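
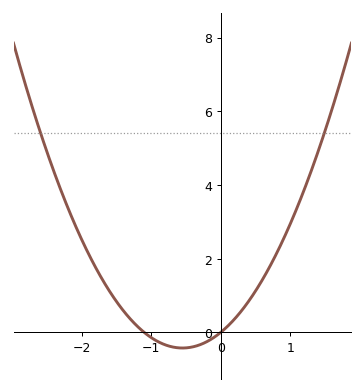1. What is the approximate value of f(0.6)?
1.43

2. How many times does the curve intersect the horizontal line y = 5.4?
2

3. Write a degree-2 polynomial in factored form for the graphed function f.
y = 1.4(x + 1.1)(x - 0)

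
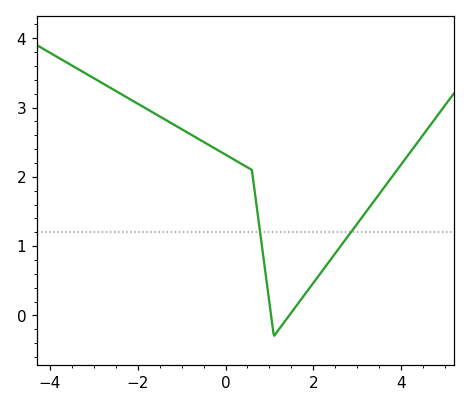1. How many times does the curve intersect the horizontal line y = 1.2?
2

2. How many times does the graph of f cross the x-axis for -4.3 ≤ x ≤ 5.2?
2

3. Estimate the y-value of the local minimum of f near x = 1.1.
-0.3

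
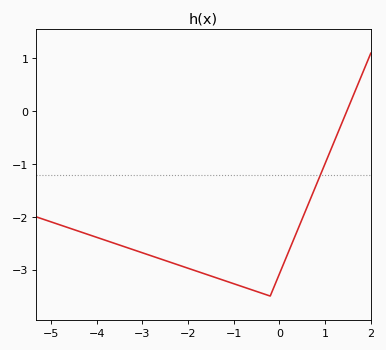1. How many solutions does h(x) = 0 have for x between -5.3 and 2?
1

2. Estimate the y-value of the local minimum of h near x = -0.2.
-3.5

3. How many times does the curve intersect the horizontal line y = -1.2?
1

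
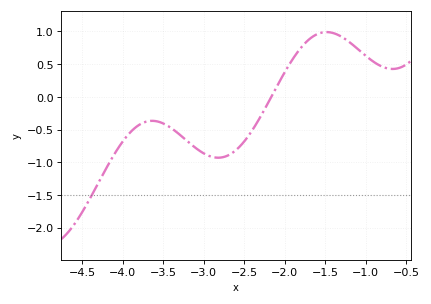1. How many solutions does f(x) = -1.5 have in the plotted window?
1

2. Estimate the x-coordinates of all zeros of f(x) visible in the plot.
-2.2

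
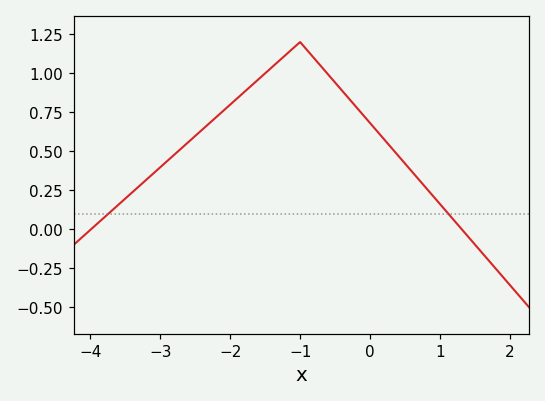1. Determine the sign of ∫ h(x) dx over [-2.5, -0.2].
positive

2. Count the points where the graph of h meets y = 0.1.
2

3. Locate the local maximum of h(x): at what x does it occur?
-1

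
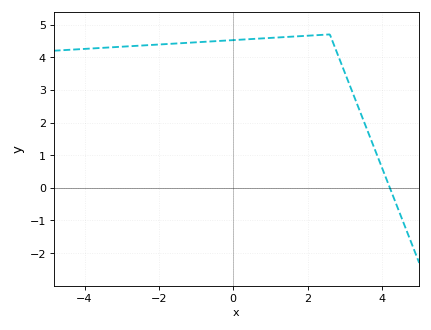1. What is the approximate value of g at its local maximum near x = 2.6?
4.7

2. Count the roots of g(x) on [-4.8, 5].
1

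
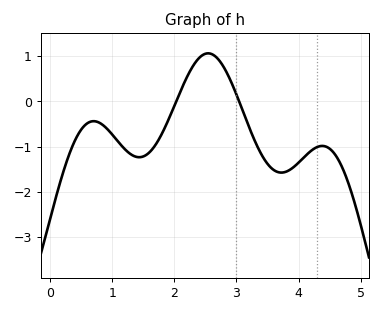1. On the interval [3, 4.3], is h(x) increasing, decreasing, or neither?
neither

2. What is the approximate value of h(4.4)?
-1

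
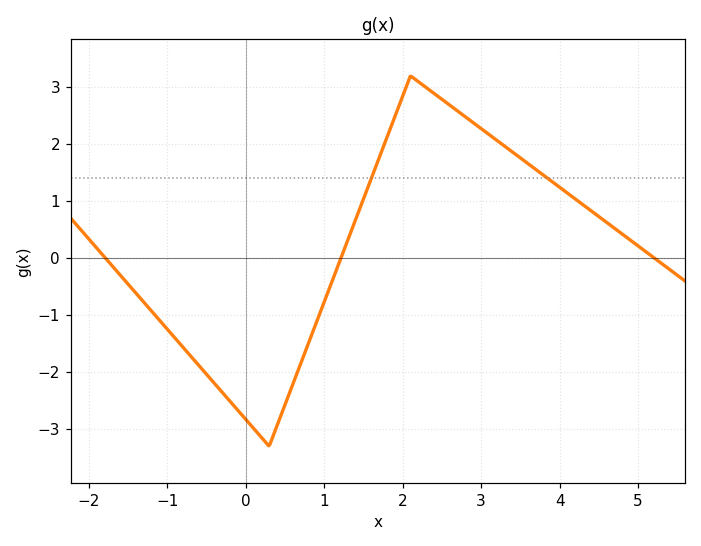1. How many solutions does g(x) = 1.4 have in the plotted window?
2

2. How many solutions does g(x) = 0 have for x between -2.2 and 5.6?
3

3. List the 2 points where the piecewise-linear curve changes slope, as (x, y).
(0.3, -3.3); (2.1, 3.2)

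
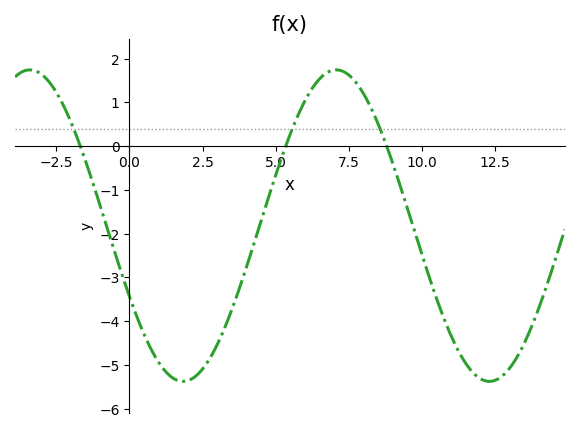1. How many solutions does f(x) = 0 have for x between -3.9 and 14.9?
3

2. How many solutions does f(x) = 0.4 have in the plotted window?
3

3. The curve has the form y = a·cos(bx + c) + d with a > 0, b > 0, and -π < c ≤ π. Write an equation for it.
y = 3.56cos(0.6x + 2) - 1.82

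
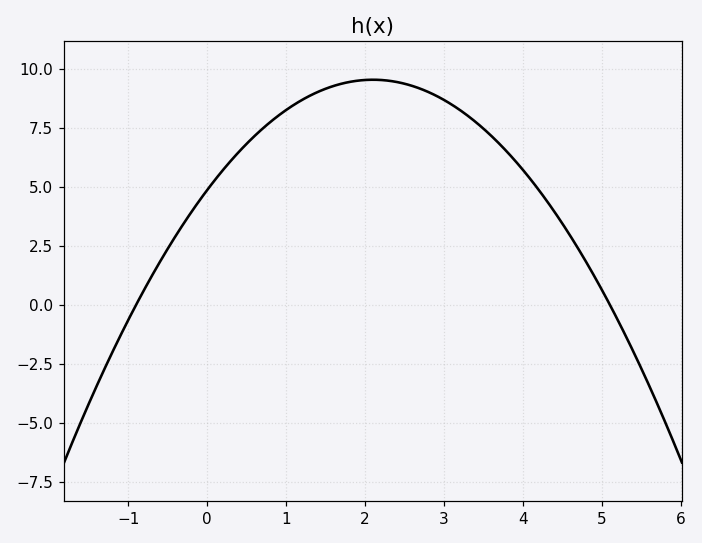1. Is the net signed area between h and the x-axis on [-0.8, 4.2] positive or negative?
positive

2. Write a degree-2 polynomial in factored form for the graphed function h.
y = -1.06(x + 0.9)(x - 5.1)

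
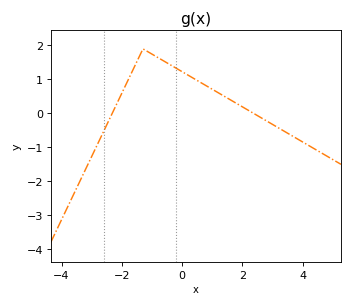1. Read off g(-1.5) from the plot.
1.53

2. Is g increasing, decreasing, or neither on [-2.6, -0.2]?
neither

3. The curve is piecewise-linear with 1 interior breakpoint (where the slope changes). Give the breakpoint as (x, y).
(-1.3, 1.9)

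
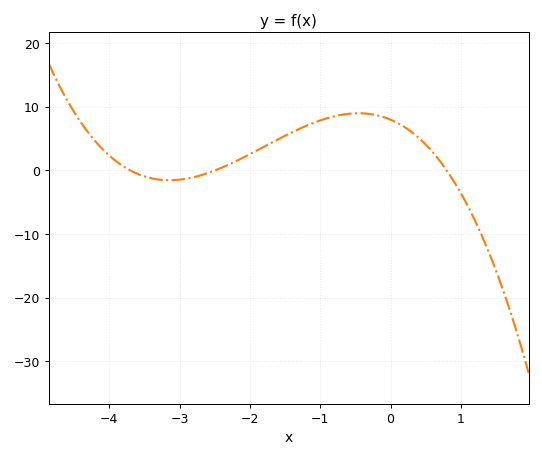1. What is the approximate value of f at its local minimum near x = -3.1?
-2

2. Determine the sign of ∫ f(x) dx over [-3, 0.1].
positive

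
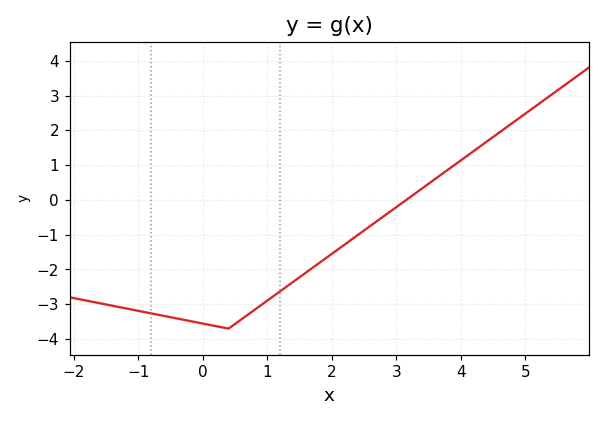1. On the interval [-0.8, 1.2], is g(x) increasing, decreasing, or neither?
neither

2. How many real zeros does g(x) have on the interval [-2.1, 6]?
1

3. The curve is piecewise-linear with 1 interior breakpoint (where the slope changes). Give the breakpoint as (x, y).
(0.4, -3.7)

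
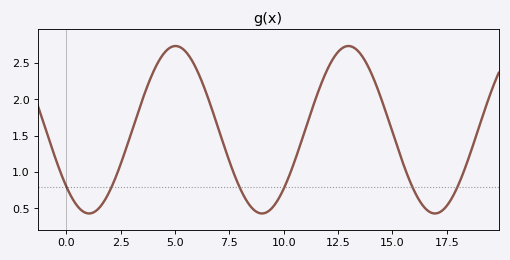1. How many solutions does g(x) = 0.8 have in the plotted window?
6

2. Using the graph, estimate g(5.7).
2.55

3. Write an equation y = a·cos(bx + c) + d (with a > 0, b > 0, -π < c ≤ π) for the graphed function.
y = 1.15cos(0.79x + 2.3) + 1.58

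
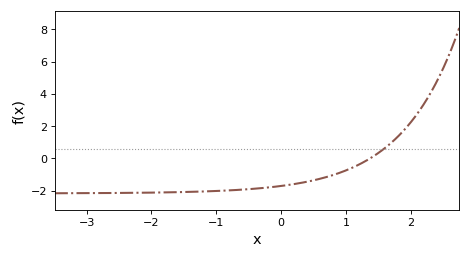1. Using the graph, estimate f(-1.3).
-2.05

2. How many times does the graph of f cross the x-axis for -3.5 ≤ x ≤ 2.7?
1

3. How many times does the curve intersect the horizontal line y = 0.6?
1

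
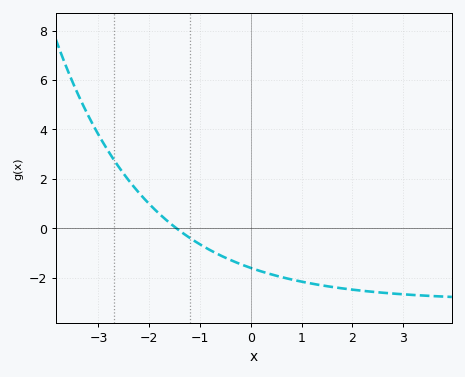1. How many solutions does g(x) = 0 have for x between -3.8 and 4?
1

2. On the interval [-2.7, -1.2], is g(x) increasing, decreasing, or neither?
decreasing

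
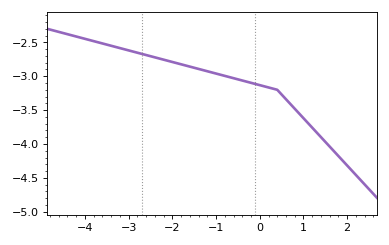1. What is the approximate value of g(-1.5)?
-2.9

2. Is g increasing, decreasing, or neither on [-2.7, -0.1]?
decreasing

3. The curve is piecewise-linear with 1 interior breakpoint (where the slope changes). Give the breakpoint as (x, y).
(0.4, -3.2)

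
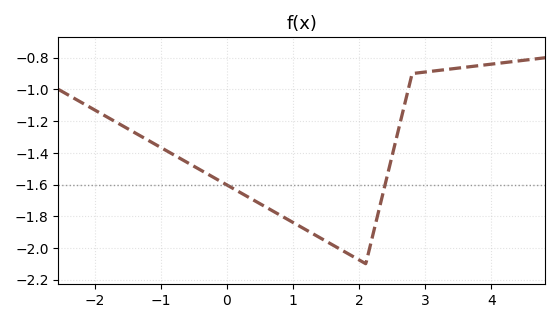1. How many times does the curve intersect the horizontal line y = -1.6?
2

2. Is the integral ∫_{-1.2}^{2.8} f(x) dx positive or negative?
negative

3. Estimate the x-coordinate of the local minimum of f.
2.1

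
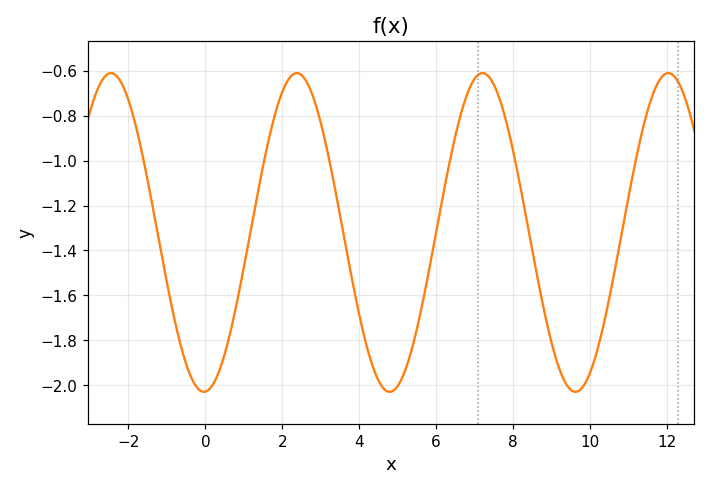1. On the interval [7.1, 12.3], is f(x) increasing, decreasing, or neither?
neither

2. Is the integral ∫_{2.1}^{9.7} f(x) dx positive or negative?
negative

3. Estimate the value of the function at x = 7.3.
-0.615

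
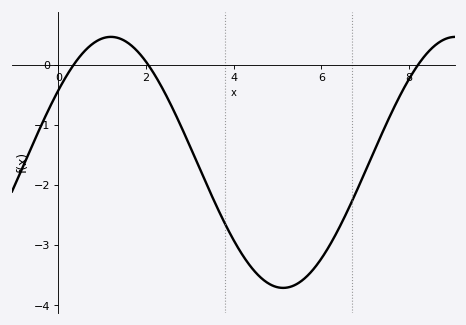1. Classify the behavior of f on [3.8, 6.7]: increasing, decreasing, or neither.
neither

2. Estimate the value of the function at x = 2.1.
-0.049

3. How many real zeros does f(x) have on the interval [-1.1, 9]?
3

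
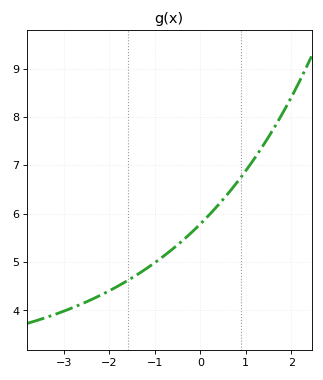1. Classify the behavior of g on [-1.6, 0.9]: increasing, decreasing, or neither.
increasing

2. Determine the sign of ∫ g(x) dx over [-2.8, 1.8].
positive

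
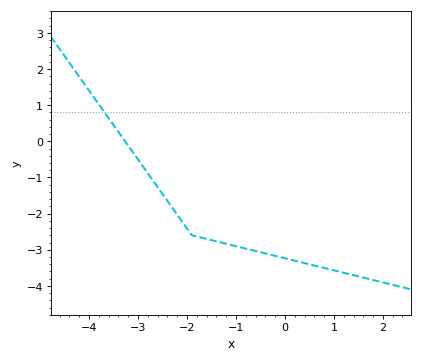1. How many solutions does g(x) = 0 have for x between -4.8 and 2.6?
1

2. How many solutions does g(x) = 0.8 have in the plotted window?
1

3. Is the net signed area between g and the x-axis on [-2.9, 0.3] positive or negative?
negative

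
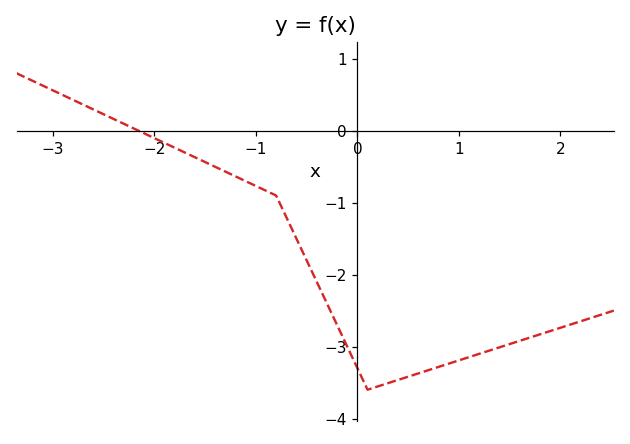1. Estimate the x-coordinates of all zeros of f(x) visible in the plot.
-2.15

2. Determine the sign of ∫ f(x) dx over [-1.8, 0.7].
negative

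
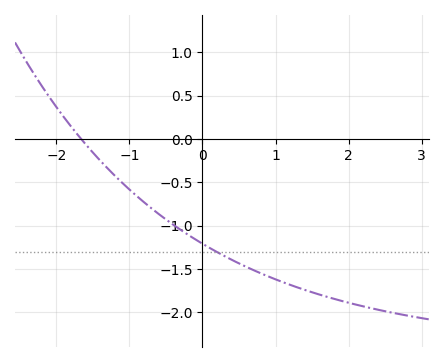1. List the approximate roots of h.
-1.7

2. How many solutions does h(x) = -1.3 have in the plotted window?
1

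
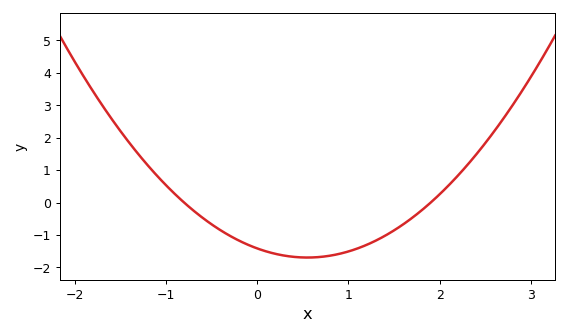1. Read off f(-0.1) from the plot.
-1.3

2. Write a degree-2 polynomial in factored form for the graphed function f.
y = 0.93(x + 0.8)(x - 1.9)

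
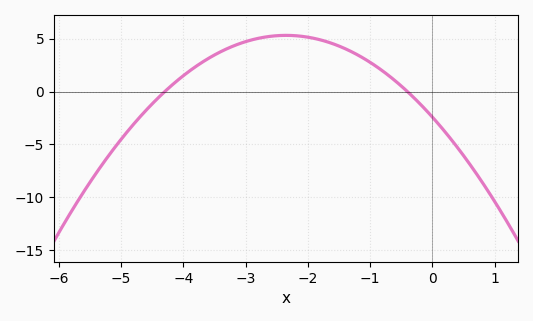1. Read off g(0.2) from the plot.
-3.78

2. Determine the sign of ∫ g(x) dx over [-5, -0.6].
positive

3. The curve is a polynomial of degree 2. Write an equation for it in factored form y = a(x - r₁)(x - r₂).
y = -1.4(x + 4.3)(x + 0.4)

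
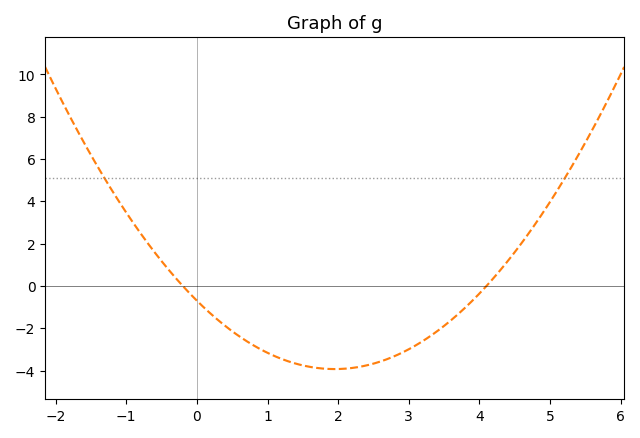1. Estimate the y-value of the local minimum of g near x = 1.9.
-3.93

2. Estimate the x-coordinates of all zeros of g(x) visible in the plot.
-0.2, 4.1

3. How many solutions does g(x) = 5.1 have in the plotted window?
2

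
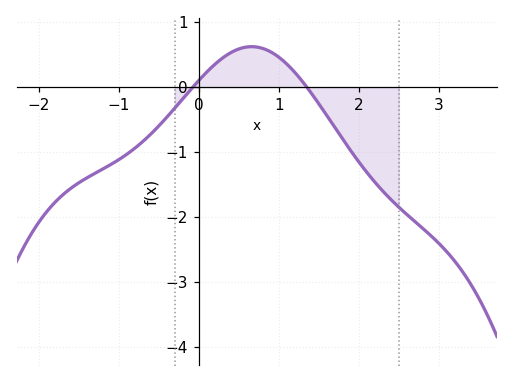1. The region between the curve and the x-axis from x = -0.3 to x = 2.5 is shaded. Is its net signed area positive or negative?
negative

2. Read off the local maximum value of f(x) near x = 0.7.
0.6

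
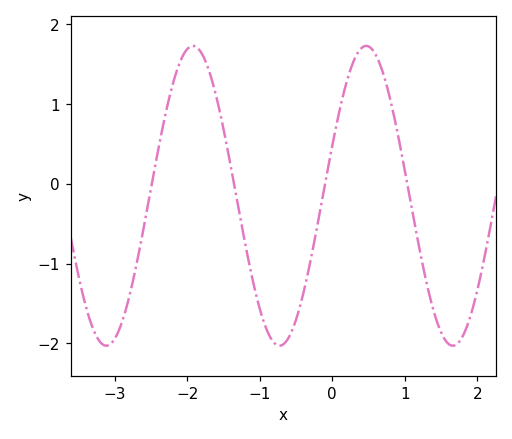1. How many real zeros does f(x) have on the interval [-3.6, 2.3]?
4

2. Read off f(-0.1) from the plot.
0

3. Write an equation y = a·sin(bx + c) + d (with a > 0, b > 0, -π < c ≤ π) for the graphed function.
y = 1.88sin(2.6x + 0.34) - 0.15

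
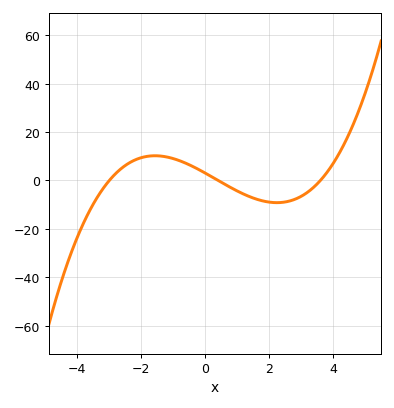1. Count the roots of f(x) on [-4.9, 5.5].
3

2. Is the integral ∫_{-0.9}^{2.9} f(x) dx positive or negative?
negative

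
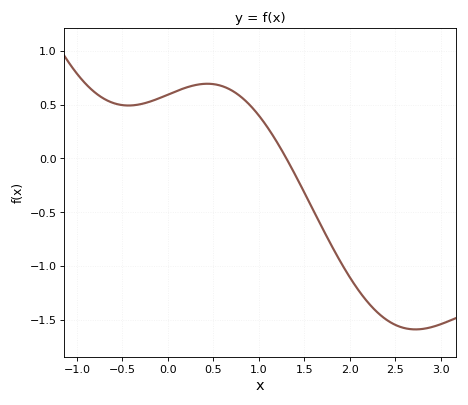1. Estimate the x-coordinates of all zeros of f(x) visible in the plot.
1.3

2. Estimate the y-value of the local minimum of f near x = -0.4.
0.493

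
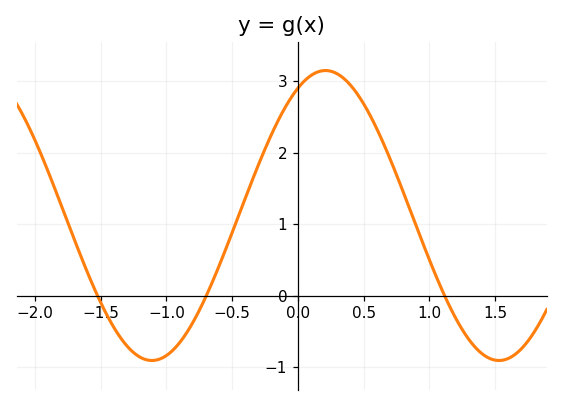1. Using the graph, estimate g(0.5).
2.7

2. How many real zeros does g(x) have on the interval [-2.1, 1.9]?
3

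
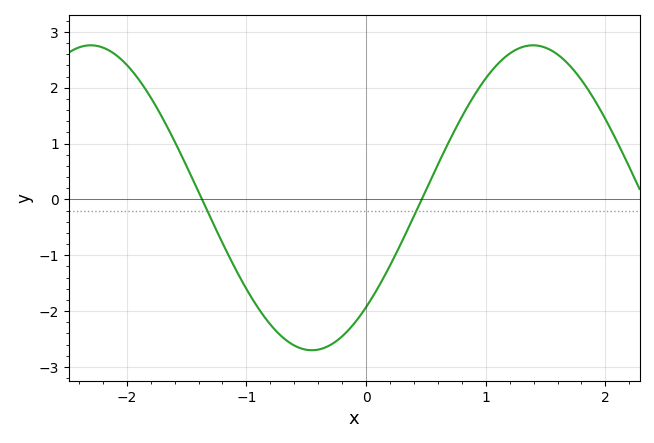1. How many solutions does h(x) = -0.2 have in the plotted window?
2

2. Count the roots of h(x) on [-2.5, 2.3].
2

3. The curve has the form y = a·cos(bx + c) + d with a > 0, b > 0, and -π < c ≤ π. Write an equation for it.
y = 2.73cos(1.7x - 2.37) + 0.03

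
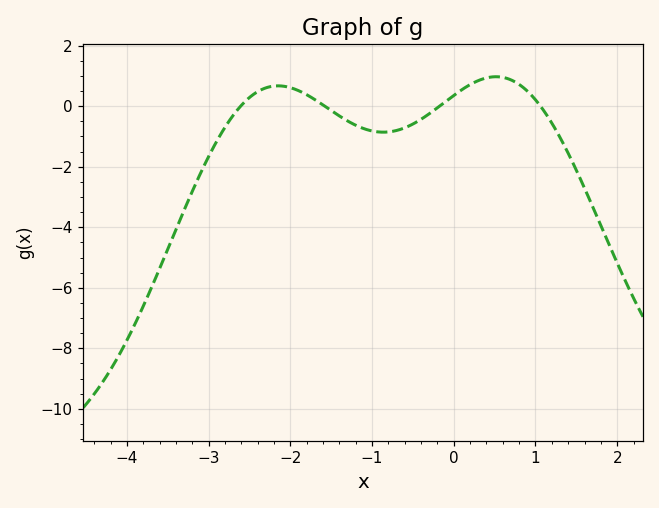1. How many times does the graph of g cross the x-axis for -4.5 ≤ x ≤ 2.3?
4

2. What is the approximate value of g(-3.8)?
-6.61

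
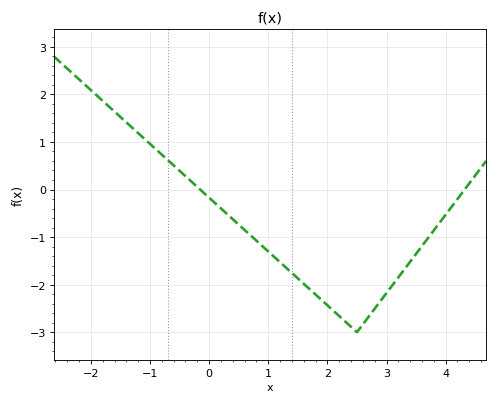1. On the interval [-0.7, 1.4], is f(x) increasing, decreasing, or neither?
decreasing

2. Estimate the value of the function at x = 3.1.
-2.01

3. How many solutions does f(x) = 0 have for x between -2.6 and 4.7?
2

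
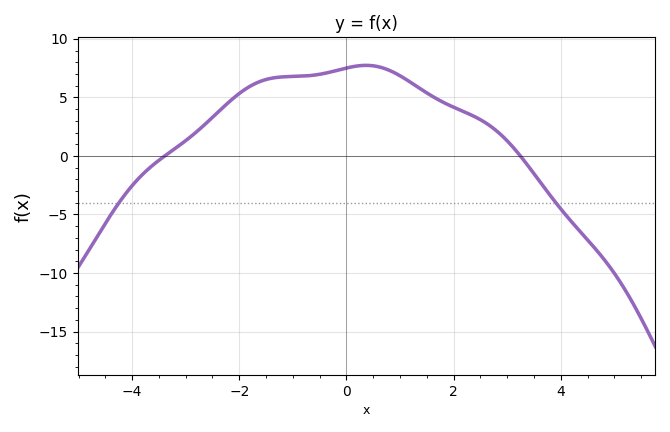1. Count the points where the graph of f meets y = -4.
2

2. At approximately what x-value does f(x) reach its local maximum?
0.368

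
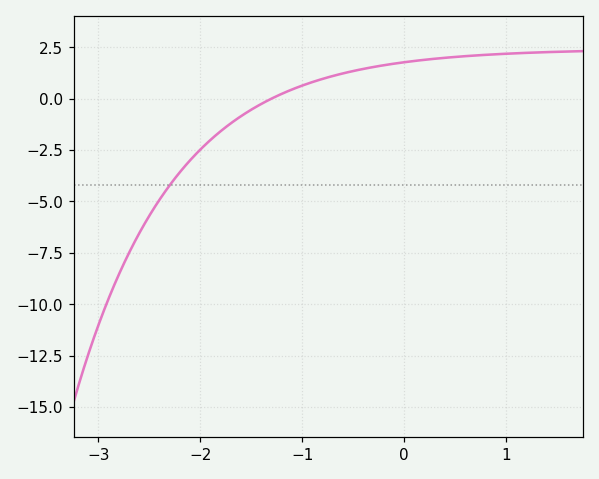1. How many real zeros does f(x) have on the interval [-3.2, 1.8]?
1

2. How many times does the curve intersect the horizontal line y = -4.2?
1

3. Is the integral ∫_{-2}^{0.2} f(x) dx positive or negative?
positive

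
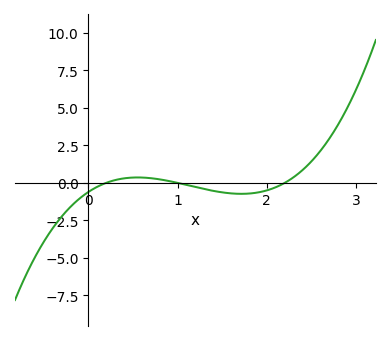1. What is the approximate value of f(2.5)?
1.44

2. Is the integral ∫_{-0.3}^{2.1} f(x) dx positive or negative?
negative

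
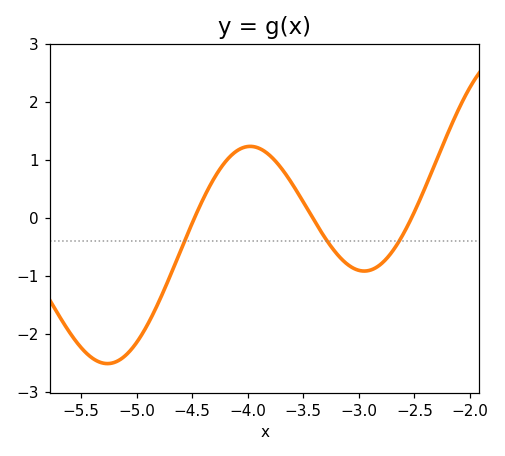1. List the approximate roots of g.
-4.48, -3.41, -2.53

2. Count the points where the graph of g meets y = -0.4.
3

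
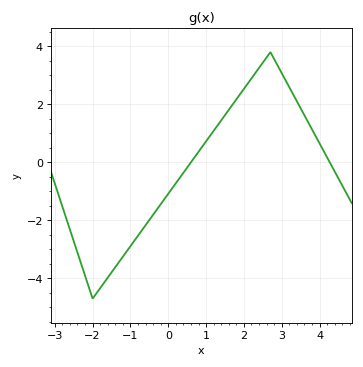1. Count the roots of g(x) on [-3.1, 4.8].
2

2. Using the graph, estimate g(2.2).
2.8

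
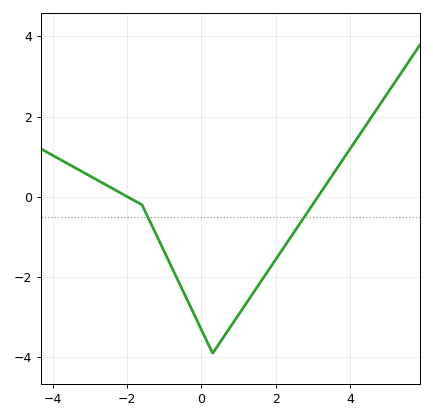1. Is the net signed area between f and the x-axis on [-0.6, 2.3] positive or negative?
negative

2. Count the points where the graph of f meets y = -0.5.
2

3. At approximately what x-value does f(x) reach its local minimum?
0.4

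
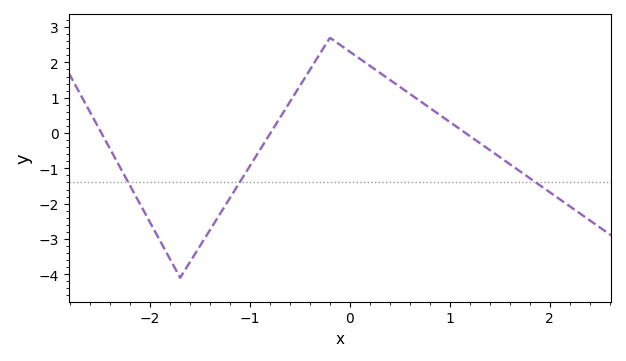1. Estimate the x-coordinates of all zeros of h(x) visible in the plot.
-2.49, -0.796, 1.16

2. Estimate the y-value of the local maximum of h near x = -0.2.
2.7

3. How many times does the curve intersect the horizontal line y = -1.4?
3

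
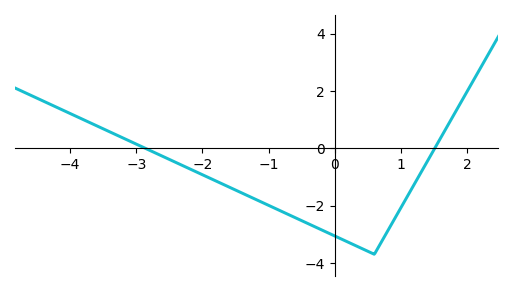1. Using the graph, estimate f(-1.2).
-1.8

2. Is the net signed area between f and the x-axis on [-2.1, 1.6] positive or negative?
negative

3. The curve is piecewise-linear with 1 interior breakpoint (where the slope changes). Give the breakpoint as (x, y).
(0.6, -3.7)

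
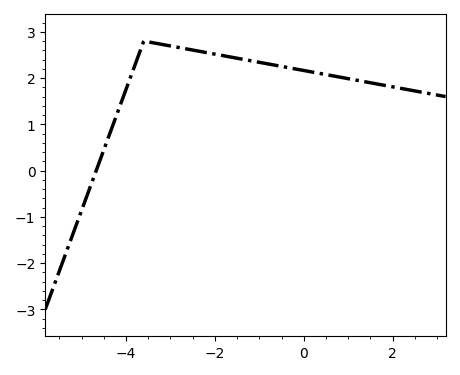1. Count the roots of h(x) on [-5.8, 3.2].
1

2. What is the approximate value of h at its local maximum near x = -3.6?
2.8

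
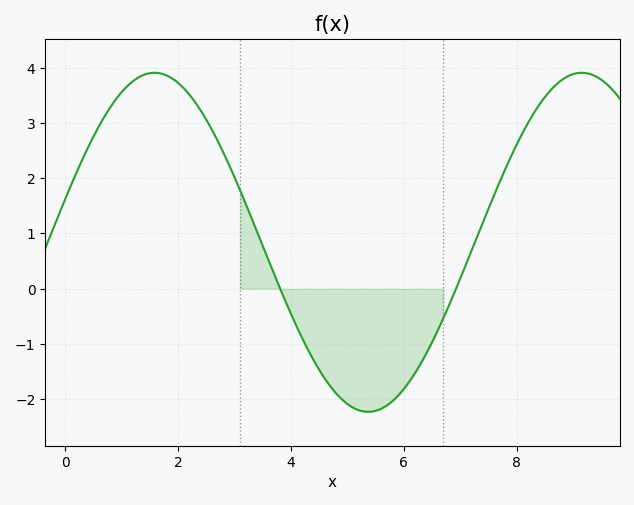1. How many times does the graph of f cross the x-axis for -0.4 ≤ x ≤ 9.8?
2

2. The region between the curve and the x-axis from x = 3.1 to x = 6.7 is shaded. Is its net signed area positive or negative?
negative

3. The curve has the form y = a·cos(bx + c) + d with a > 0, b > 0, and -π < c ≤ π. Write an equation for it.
y = 3.07cos(0.83x - 1.31) + 0.84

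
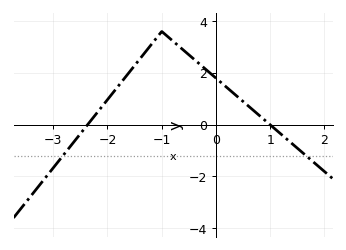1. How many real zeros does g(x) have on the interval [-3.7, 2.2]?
2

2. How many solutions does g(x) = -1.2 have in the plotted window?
2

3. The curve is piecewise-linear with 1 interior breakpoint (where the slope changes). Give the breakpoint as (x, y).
(-1, 3.6)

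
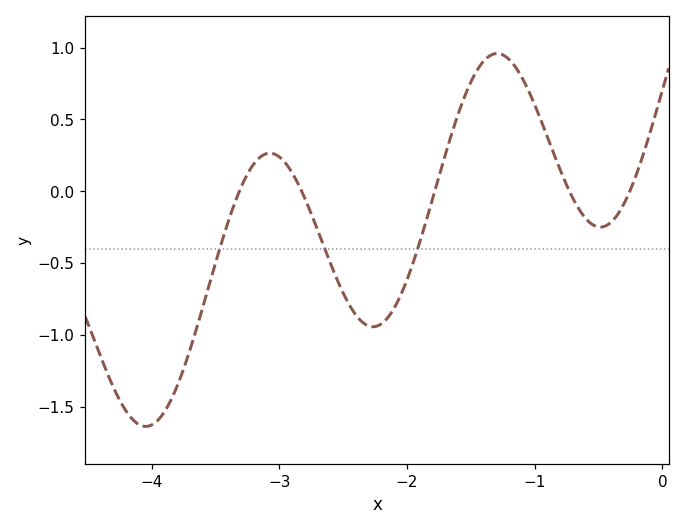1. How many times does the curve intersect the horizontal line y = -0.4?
3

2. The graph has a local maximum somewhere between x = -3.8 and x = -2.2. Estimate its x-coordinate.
-3.1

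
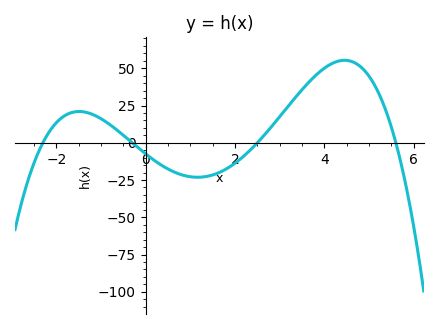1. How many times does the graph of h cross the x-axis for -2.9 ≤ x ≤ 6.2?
4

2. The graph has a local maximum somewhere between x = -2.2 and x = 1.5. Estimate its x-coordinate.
-1.49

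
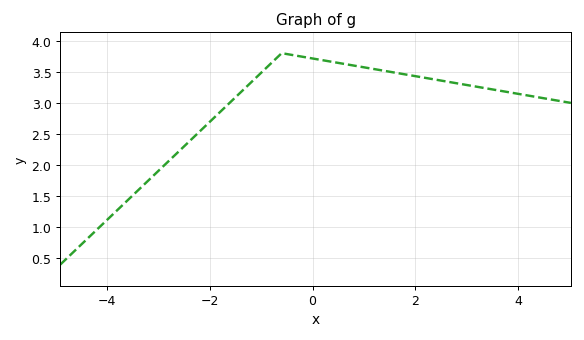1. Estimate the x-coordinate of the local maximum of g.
-0.6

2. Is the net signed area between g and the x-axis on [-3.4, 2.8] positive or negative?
positive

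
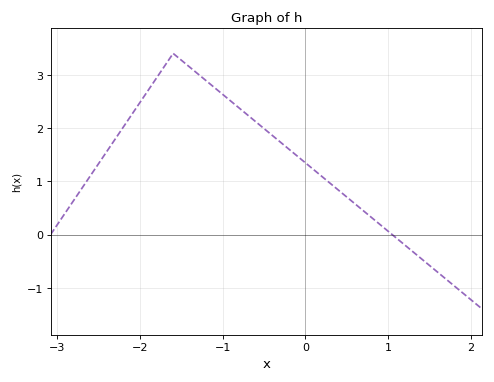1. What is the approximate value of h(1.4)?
-0.5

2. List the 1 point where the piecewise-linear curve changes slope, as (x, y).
(-1.6, 3.4)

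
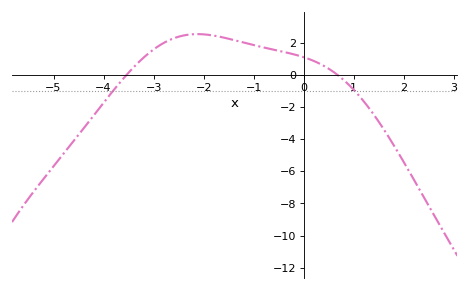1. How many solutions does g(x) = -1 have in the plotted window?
2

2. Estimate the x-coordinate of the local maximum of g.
-2.2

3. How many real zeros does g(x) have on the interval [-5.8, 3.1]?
2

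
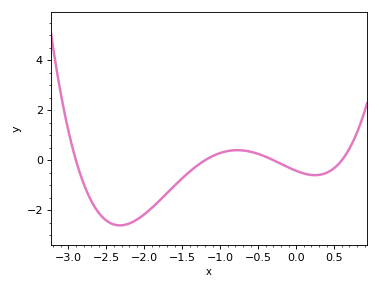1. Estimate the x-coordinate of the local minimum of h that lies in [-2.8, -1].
-2.3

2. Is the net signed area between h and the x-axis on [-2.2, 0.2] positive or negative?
negative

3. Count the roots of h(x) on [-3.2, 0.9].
4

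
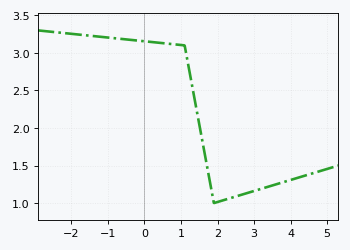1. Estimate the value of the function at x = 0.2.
3.15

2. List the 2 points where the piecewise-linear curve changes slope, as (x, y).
(1.1, 3.1); (1.9, 1)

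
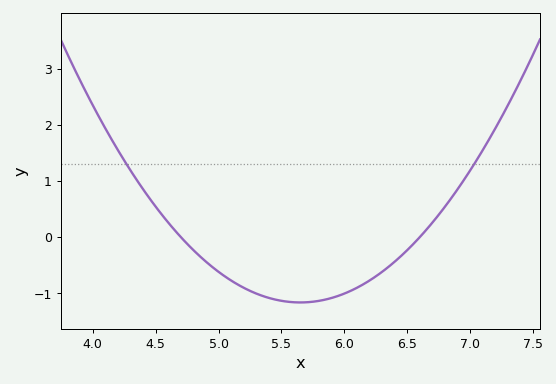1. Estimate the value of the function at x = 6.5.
-0.232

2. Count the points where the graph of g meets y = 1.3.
2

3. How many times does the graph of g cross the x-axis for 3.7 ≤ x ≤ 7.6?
2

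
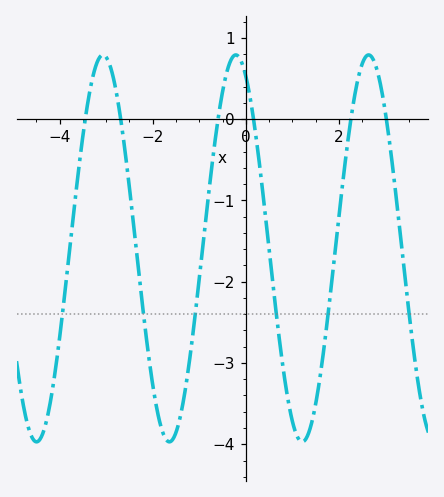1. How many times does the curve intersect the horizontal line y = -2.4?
6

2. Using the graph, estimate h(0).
0.53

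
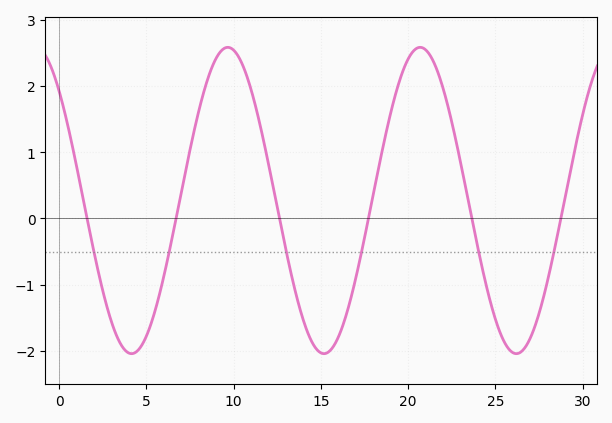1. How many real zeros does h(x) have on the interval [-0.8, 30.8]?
6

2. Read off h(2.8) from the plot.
-1.38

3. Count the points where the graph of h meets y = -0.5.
6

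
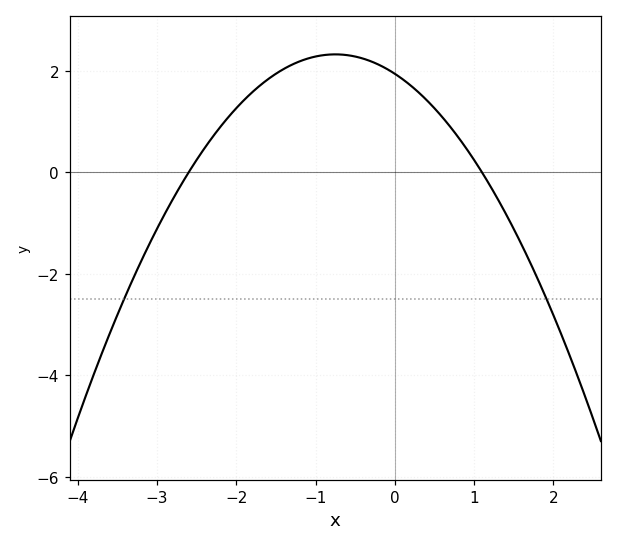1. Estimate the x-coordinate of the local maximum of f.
-0.75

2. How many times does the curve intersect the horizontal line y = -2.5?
2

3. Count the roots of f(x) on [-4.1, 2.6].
2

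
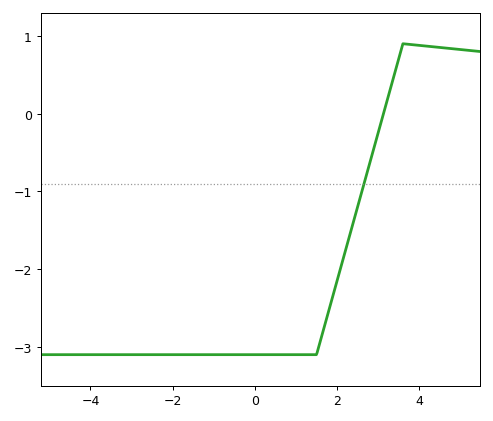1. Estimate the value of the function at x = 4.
0.879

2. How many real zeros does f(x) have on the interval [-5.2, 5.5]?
1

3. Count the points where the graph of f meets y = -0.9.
1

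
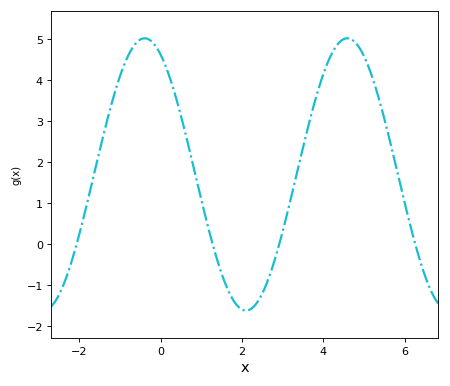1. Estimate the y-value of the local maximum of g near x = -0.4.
5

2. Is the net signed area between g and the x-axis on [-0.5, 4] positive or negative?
positive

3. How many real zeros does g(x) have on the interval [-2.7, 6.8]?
4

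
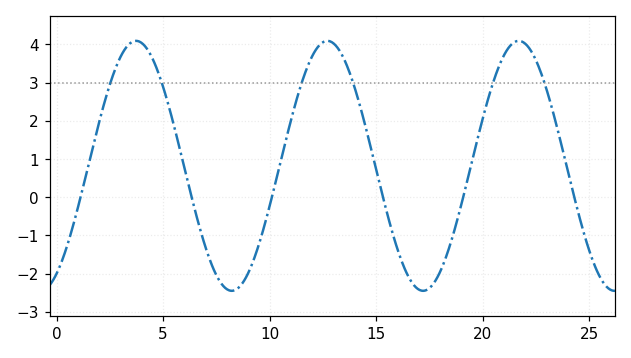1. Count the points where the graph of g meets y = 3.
6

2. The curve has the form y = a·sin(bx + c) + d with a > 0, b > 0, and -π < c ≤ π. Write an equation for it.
y = 3.27sin(0.7x - 1.04) + 0.82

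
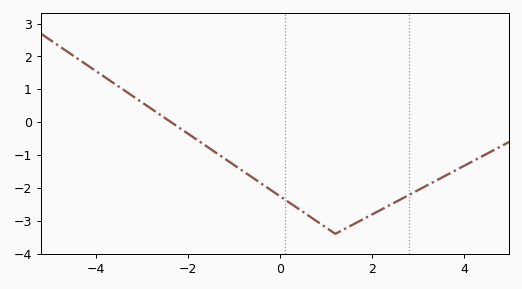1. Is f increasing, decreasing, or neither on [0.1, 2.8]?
neither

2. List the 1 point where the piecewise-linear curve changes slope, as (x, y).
(1.2, -3.4)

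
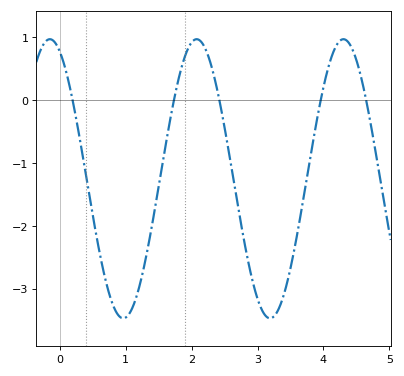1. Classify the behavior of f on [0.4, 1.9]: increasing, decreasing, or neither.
neither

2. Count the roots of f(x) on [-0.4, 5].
5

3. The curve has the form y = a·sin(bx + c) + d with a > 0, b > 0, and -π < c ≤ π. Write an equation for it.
y = 2.22sin(2.82x + 2) - 1.25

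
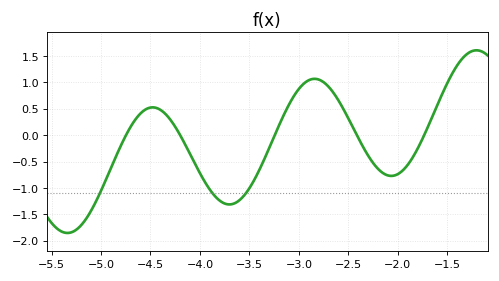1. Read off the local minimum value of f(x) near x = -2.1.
-0.771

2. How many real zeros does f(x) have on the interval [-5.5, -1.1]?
5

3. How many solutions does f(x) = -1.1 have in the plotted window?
3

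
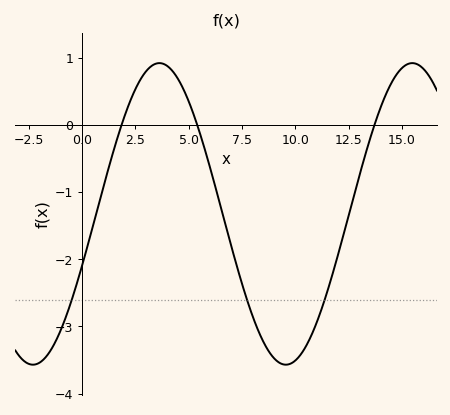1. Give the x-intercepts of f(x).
2, 5.5, 13.5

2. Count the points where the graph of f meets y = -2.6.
3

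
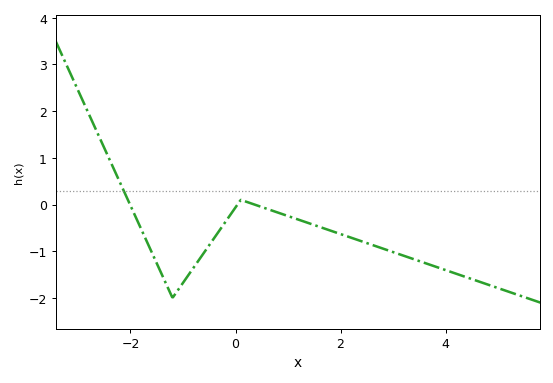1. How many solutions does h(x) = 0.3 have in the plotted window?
1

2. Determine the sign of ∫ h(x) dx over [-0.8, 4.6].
negative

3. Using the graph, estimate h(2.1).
-0.671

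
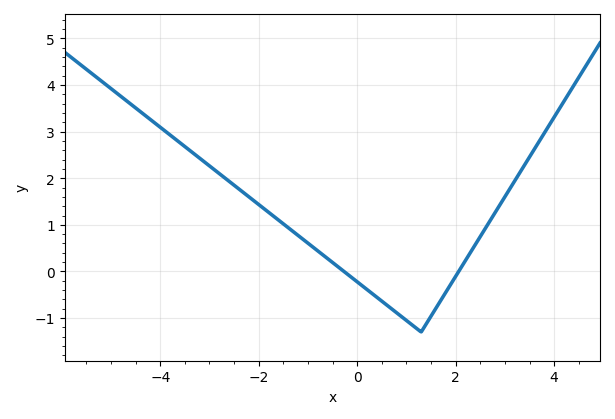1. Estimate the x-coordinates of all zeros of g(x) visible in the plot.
-0.2, 2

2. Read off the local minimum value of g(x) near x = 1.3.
-1.3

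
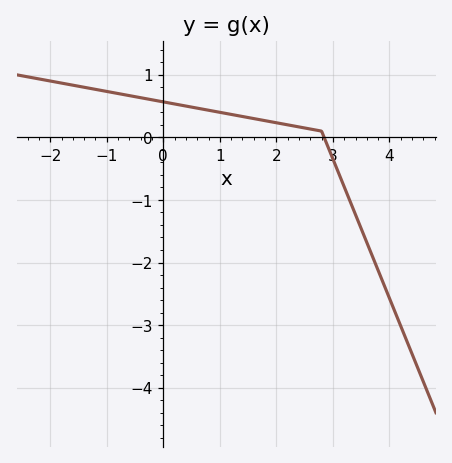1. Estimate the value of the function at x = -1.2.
0.767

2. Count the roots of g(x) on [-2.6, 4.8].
1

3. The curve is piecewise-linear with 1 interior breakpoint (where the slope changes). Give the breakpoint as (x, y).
(2.8, 0.1)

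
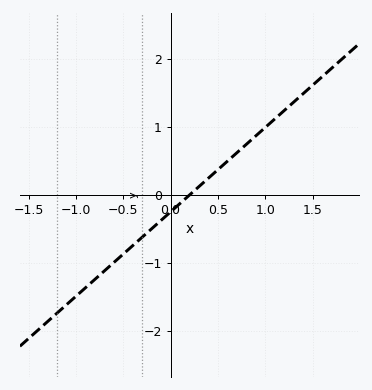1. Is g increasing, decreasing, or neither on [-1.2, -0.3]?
increasing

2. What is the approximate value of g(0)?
-0.248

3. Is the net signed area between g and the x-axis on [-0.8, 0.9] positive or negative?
negative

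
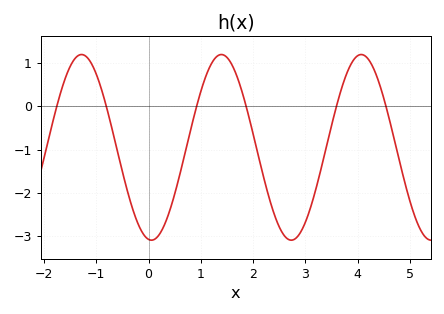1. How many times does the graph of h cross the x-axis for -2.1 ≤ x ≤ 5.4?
6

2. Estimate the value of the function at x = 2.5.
-2.8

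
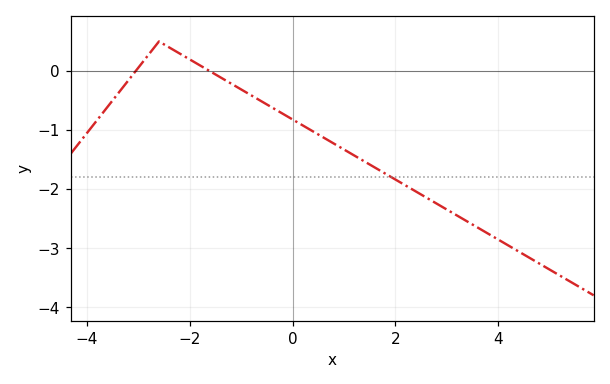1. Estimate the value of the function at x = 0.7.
-1.2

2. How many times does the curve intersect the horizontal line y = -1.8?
1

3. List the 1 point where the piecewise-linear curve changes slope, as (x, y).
(-2.6, 0.5)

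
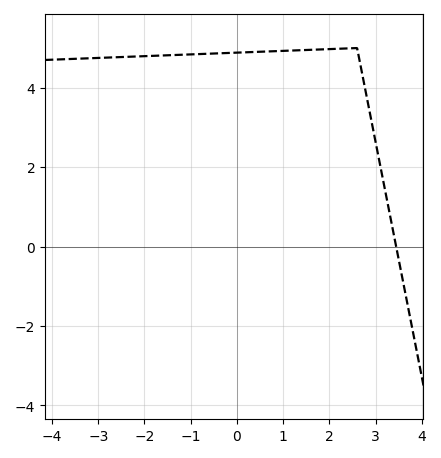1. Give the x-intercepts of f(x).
3.4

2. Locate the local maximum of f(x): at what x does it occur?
2.6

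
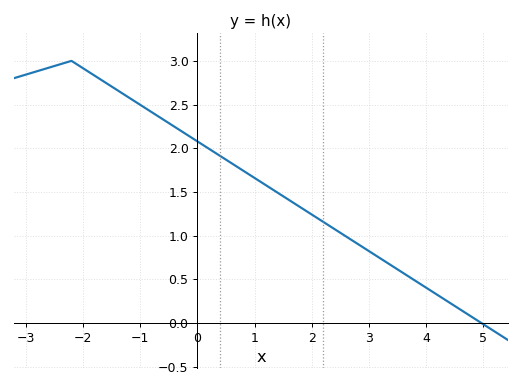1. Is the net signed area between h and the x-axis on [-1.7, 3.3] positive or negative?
positive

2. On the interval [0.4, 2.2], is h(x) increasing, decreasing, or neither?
decreasing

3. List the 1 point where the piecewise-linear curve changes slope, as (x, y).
(-2.2, 3)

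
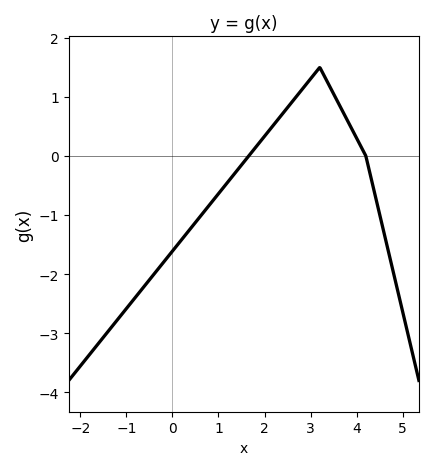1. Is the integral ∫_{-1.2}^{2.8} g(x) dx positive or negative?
negative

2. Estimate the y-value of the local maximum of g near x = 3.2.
1.5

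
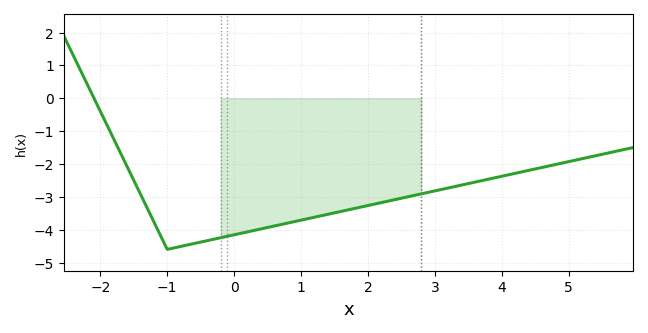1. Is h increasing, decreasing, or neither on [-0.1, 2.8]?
increasing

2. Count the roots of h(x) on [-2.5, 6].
1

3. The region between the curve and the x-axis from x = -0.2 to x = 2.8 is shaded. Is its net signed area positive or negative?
negative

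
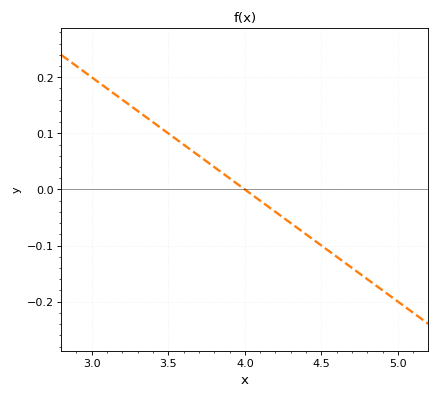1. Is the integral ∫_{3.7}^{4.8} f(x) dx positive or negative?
negative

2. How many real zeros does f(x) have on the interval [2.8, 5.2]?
1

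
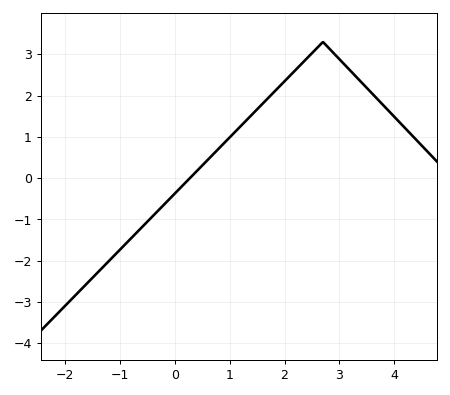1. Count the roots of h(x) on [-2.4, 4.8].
1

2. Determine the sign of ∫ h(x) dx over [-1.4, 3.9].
positive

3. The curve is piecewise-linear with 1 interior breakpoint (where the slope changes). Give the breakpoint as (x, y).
(2.7, 3.3)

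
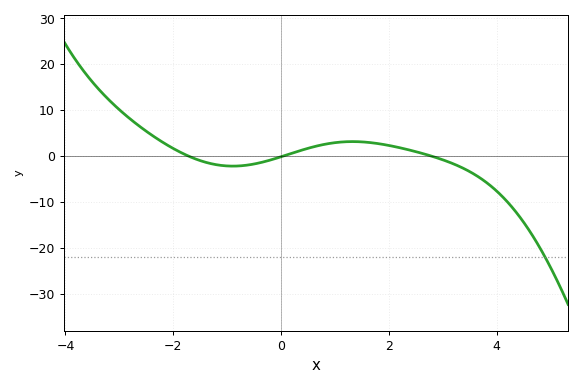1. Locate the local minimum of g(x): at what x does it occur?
-0.8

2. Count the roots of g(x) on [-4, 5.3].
3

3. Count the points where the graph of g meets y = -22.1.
1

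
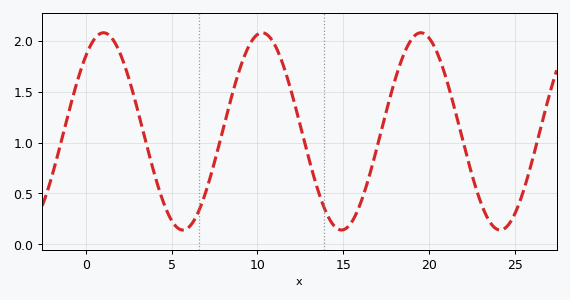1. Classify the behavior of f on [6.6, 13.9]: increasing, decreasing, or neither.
neither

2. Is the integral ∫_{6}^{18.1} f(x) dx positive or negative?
positive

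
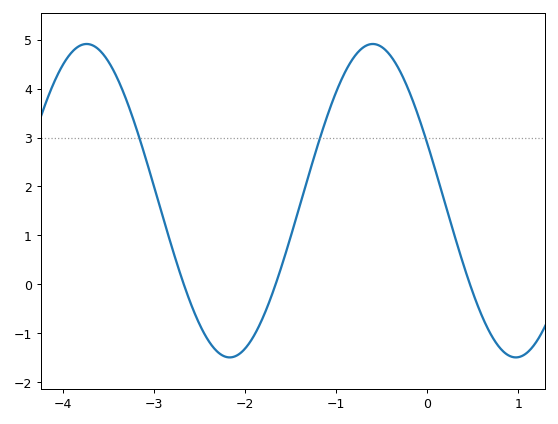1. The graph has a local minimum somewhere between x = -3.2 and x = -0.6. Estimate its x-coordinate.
-2.17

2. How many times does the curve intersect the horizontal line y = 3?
3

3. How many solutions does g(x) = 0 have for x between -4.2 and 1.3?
3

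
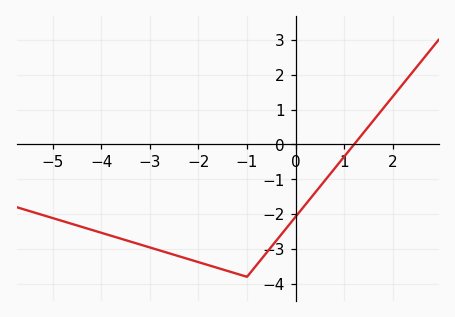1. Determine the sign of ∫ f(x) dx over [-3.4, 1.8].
negative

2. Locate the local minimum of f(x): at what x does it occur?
-1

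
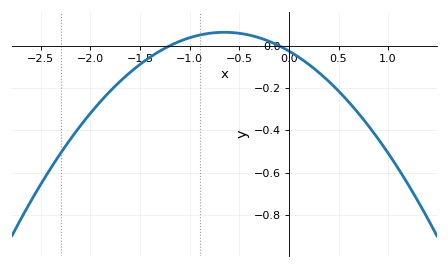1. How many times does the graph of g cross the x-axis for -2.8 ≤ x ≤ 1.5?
2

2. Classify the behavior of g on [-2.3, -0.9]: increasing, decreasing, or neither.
increasing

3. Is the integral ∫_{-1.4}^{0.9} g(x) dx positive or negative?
negative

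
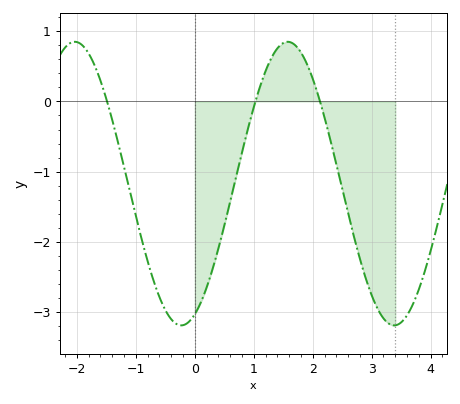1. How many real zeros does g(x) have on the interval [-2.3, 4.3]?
3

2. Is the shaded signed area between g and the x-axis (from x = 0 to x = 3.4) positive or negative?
negative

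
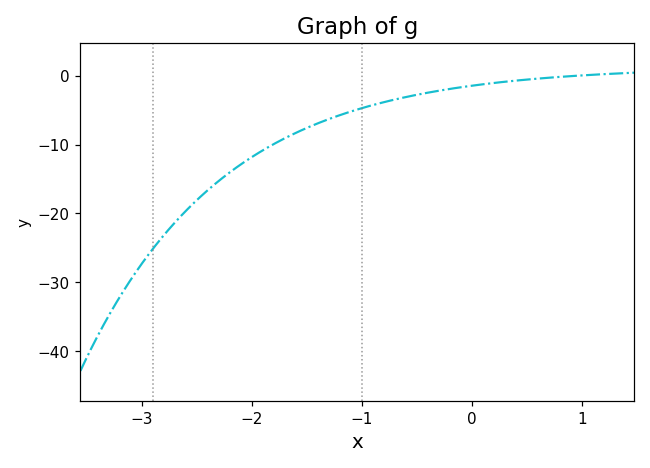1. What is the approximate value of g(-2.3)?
-15.3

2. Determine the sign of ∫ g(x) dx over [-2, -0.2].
negative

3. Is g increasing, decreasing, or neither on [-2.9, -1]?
increasing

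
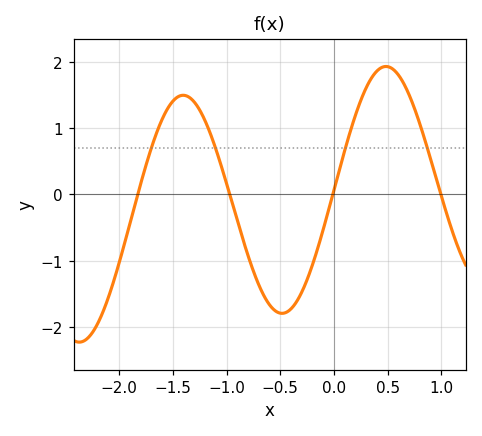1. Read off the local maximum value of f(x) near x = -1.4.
1.49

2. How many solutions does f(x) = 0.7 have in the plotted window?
4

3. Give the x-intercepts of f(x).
-1.83, -0.97, -0.011, 0.995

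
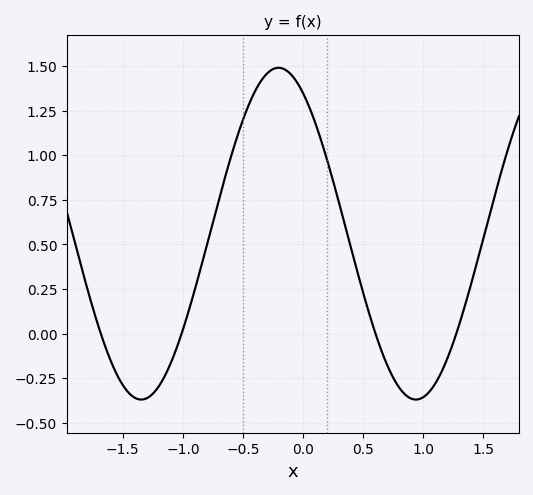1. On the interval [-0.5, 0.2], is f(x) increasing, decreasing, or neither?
neither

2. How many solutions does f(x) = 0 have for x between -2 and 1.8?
4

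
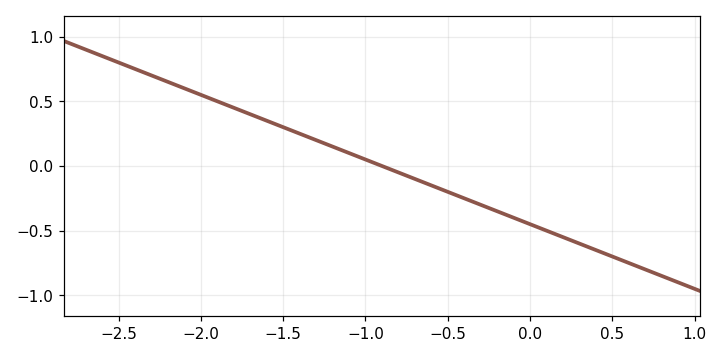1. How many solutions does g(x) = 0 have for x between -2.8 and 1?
1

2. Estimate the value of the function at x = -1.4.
0.25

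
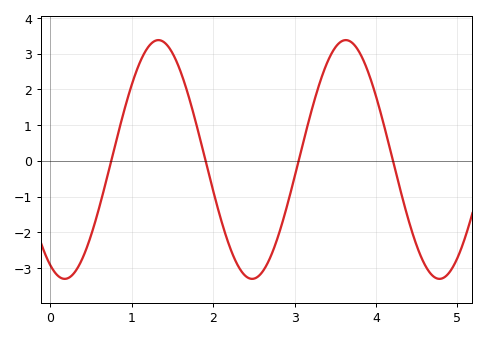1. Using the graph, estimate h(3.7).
3.32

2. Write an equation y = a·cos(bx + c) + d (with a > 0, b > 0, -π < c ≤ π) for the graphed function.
y = 3.34cos(2.73x + 2.66) + 0.04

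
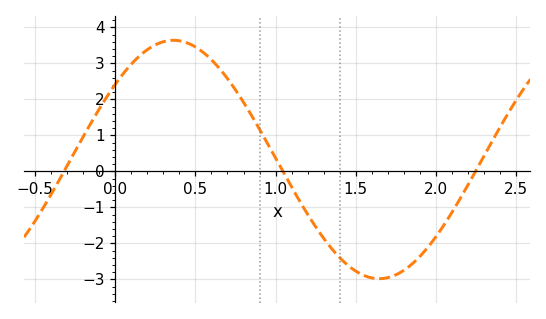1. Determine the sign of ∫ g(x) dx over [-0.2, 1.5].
positive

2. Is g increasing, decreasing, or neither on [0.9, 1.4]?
decreasing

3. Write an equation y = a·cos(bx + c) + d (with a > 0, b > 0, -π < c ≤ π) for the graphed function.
y = 3.31cos(2.5x - 0.89) + 0.33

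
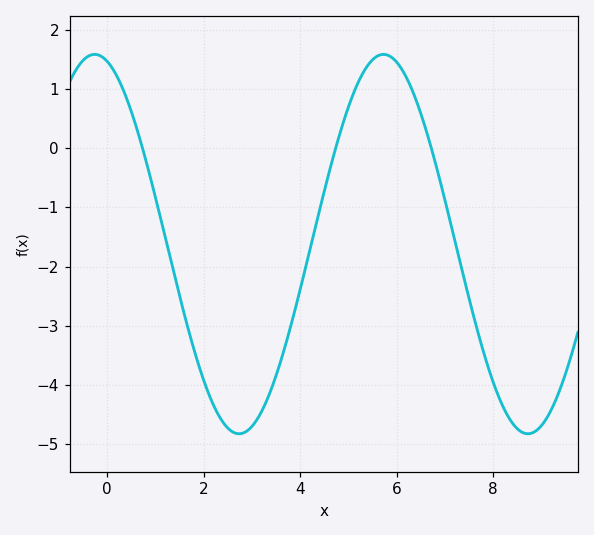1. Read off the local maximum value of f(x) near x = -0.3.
1.59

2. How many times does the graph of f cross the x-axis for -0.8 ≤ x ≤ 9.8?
3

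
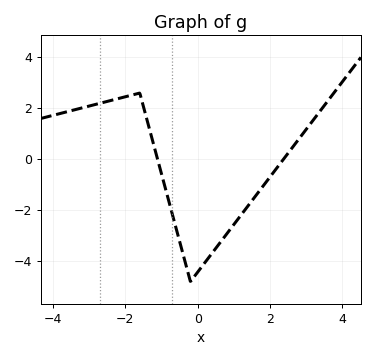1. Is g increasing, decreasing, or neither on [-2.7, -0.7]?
neither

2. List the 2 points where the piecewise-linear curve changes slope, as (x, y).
(-1.6, 2.6); (-0.2, -4.8)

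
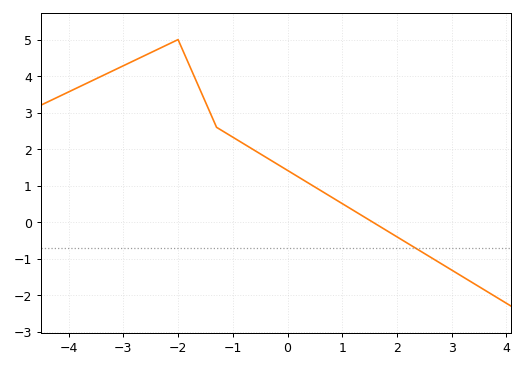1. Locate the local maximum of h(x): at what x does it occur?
-2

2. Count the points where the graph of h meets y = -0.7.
1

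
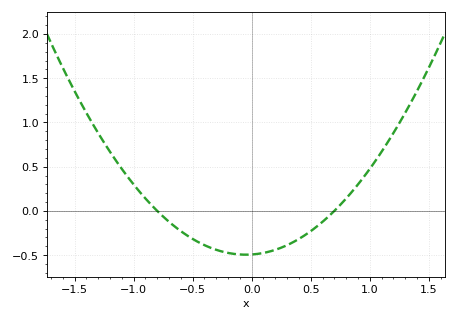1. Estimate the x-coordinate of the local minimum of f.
-0.05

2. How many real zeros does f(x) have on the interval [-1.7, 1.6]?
2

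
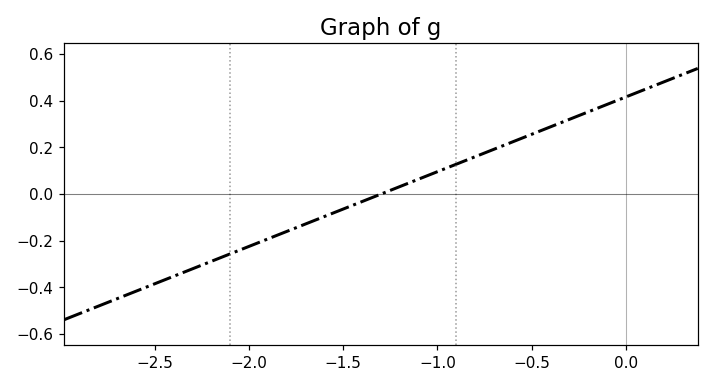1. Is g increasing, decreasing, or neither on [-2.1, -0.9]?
increasing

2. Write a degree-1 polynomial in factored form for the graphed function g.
y = 0.32(x + 1.3)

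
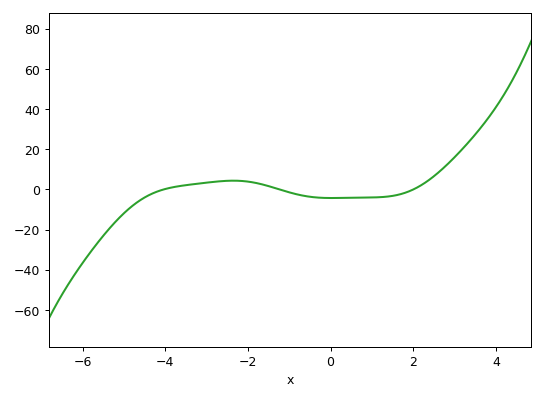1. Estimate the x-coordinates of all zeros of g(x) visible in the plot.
-4, -1.2, 2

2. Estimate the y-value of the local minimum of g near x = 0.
-4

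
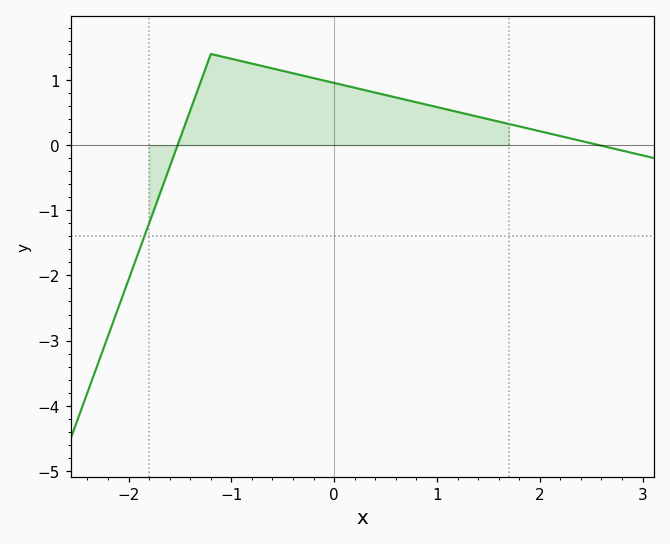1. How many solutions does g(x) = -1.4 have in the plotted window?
1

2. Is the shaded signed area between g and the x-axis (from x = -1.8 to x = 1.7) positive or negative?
positive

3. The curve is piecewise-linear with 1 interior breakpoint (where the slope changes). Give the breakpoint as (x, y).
(-1.2, 1.4)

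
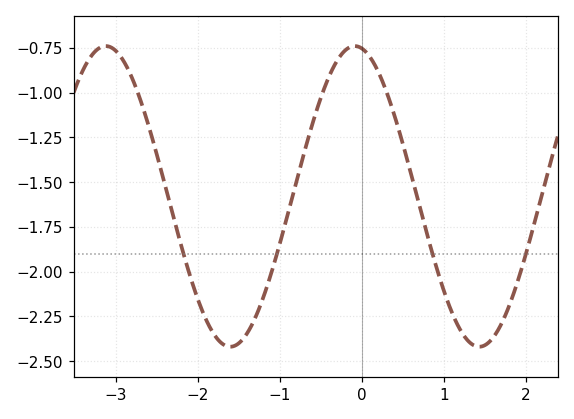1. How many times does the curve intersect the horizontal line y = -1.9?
4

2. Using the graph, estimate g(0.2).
-0.884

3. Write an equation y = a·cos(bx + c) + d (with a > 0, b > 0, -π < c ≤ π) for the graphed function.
y = 0.84cos(2.07x + 0.18) - 1.58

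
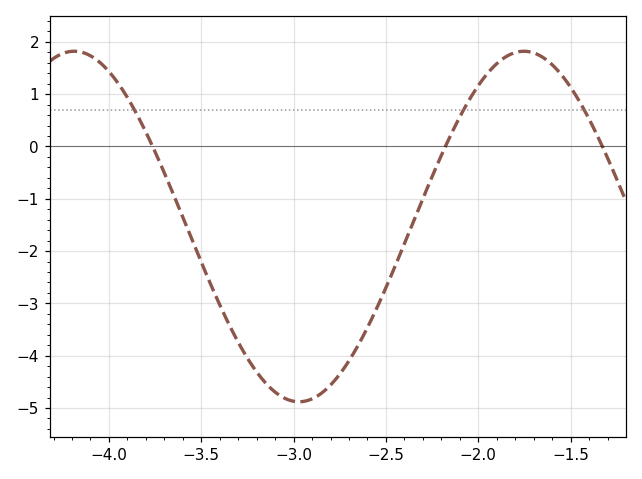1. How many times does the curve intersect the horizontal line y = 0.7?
3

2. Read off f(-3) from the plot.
-4.87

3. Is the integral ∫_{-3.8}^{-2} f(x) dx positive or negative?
negative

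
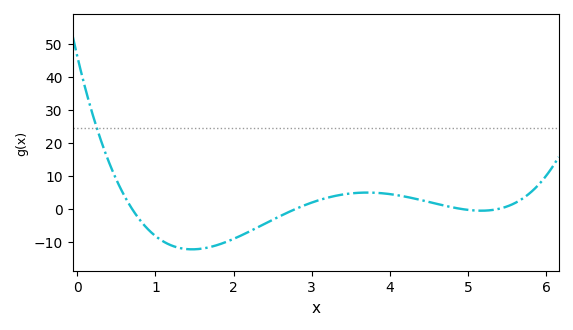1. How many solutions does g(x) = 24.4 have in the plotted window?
1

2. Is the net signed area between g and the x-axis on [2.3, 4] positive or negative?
positive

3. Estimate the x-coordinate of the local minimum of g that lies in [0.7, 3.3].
1.47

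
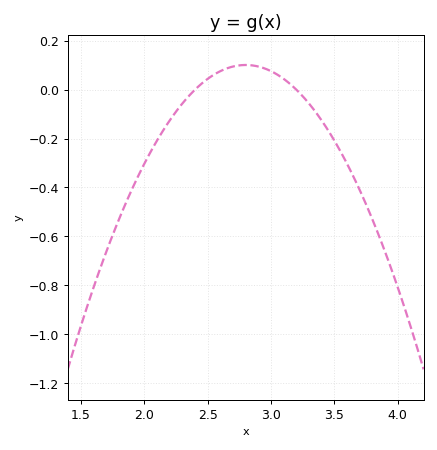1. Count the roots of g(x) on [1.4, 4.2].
2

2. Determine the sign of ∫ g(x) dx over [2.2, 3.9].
negative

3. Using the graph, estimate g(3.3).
-0.06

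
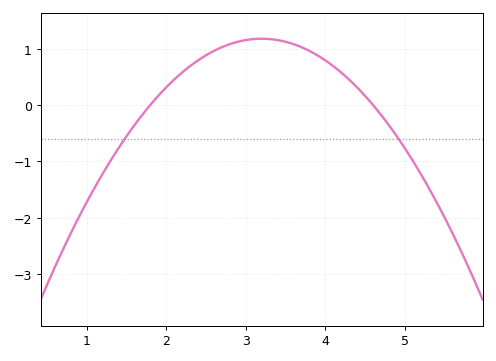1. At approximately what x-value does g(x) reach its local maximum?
3.2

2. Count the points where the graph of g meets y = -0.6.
2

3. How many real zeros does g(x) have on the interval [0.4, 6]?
2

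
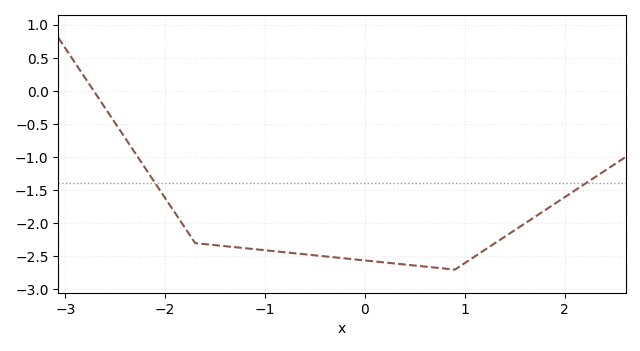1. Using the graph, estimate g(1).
-2.6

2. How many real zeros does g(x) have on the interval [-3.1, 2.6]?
1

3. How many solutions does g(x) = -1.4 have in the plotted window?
2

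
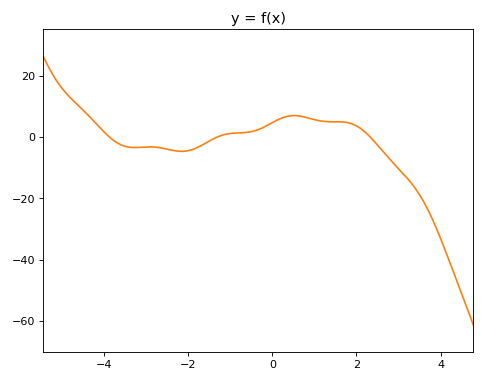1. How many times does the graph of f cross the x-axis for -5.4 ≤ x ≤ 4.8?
3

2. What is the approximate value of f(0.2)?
6.07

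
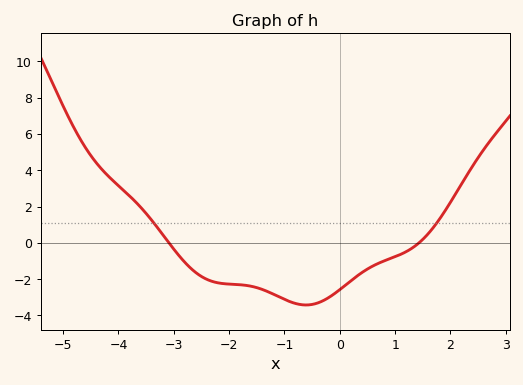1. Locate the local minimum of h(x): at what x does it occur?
-0.6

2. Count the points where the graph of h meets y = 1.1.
2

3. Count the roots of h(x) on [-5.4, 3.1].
2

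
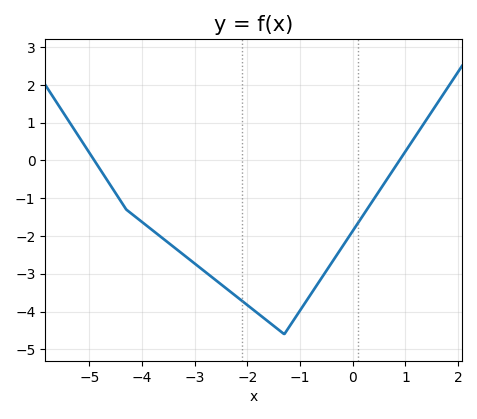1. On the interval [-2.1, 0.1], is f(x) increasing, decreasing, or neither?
neither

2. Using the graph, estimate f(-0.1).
-2.1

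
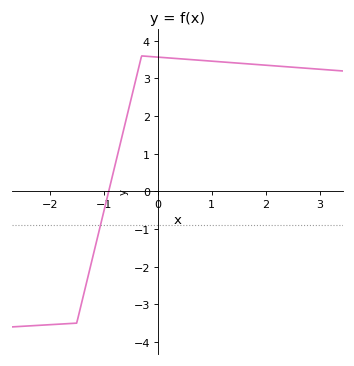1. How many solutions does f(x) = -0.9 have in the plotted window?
1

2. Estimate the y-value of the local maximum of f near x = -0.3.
3.6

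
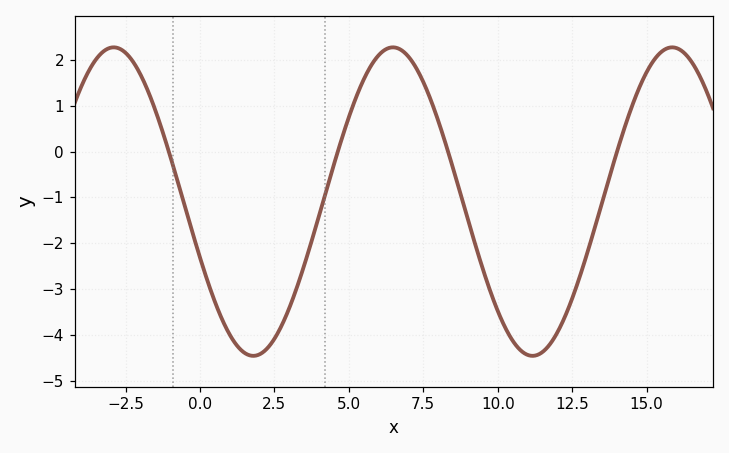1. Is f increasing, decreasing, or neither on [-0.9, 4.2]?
neither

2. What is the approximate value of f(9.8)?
-3.1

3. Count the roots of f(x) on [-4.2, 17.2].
4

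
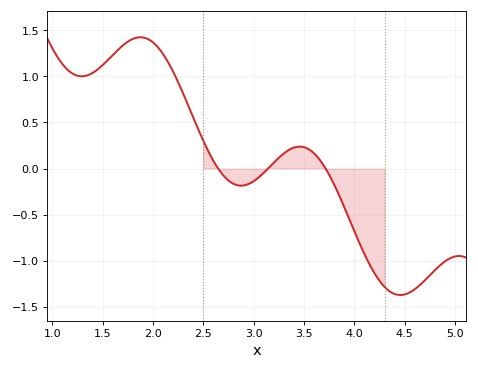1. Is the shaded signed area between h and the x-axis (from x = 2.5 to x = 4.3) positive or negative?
negative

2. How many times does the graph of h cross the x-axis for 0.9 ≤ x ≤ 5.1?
3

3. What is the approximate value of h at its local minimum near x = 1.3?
1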